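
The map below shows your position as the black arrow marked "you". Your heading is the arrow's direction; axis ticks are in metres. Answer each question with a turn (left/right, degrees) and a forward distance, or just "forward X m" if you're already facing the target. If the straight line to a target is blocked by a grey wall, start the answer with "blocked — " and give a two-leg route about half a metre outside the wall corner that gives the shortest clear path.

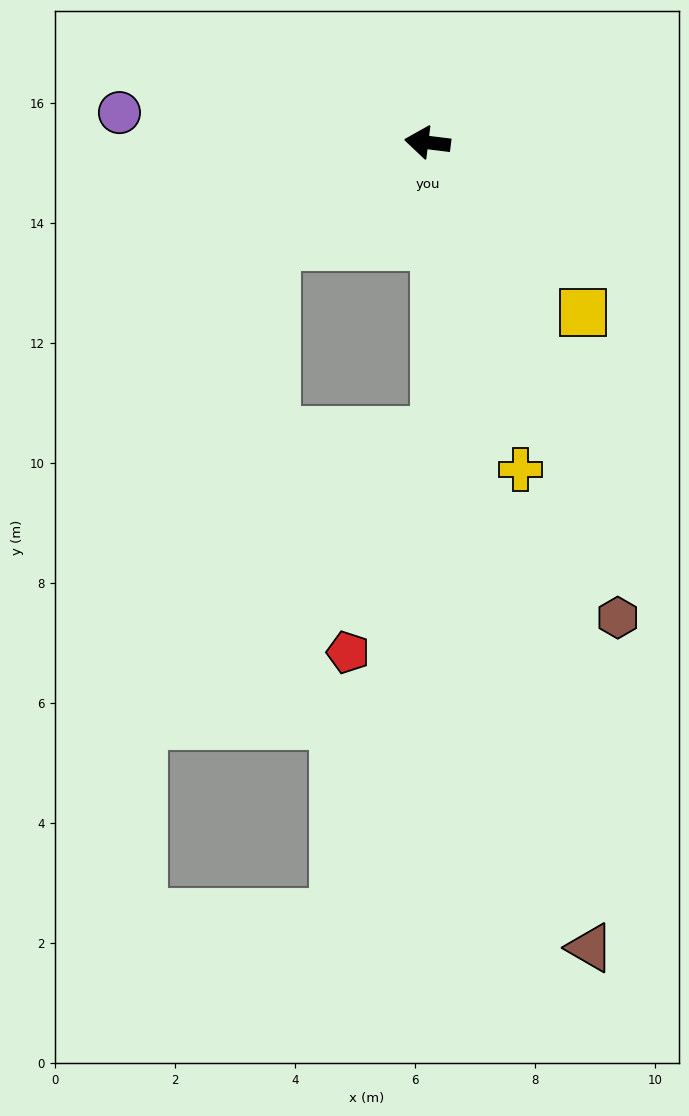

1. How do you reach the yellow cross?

turn left 113°, forward 5.7 m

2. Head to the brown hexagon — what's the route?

turn left 119°, forward 8.5 m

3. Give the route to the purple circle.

forward 5.2 m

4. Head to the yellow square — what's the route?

turn left 140°, forward 3.8 m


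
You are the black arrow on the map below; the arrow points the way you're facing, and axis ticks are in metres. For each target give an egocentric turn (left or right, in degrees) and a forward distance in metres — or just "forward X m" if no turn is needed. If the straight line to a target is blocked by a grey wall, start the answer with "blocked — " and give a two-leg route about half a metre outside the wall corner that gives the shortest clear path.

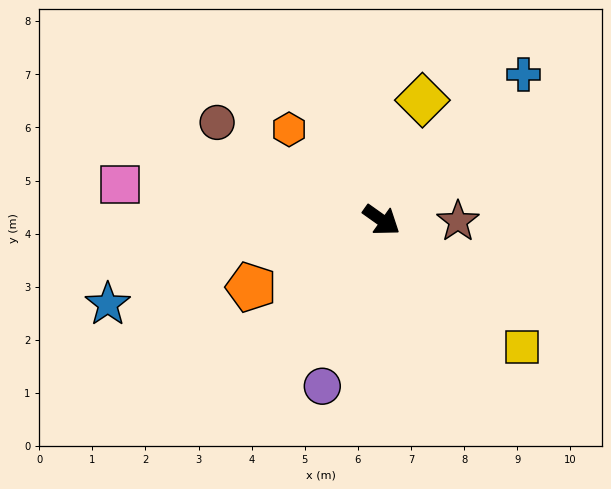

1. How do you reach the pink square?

turn right 152°, forward 5.0 m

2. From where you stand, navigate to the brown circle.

turn right 175°, forward 3.6 m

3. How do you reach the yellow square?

turn right 7°, forward 3.6 m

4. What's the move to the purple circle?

turn right 74°, forward 3.3 m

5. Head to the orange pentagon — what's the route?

turn right 117°, forward 2.8 m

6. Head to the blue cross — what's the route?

turn left 81°, forward 3.8 m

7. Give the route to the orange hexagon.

turn left 171°, forward 2.4 m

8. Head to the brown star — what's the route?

turn left 34°, forward 1.4 m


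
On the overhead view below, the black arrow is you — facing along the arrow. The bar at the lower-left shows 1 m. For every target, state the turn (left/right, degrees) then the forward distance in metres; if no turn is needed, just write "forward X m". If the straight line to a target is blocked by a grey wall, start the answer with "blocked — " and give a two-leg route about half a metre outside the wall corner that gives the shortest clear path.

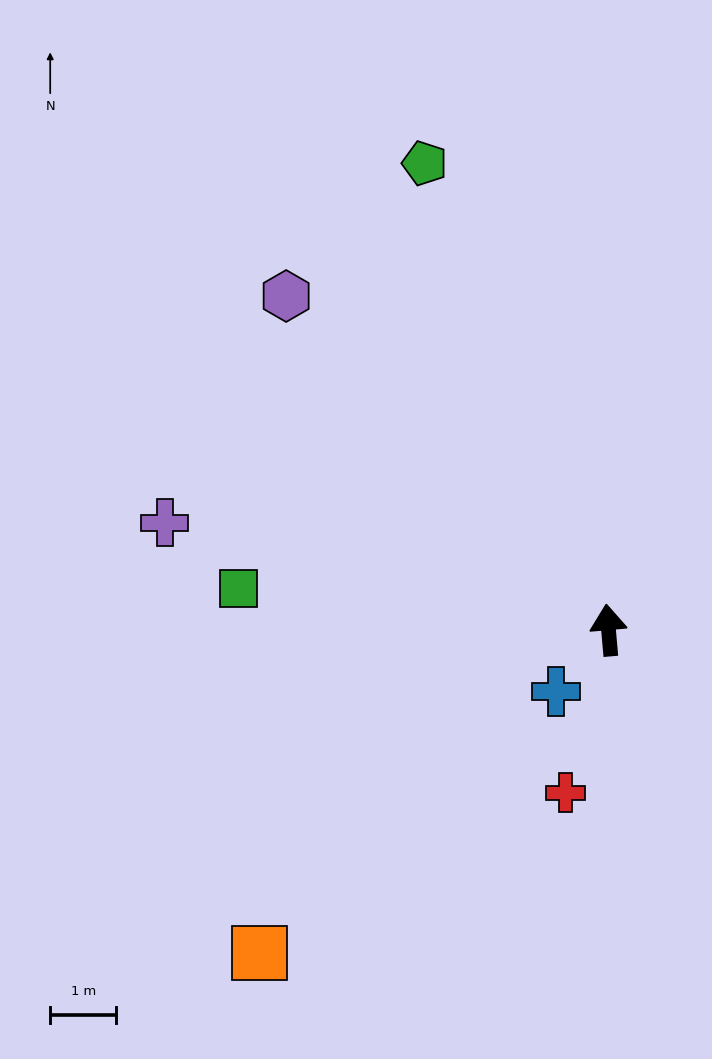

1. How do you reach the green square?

turn left 79°, forward 5.6 m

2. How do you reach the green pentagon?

turn left 16°, forward 7.6 m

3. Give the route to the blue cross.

turn left 135°, forward 1.2 m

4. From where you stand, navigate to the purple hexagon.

turn left 39°, forward 7.0 m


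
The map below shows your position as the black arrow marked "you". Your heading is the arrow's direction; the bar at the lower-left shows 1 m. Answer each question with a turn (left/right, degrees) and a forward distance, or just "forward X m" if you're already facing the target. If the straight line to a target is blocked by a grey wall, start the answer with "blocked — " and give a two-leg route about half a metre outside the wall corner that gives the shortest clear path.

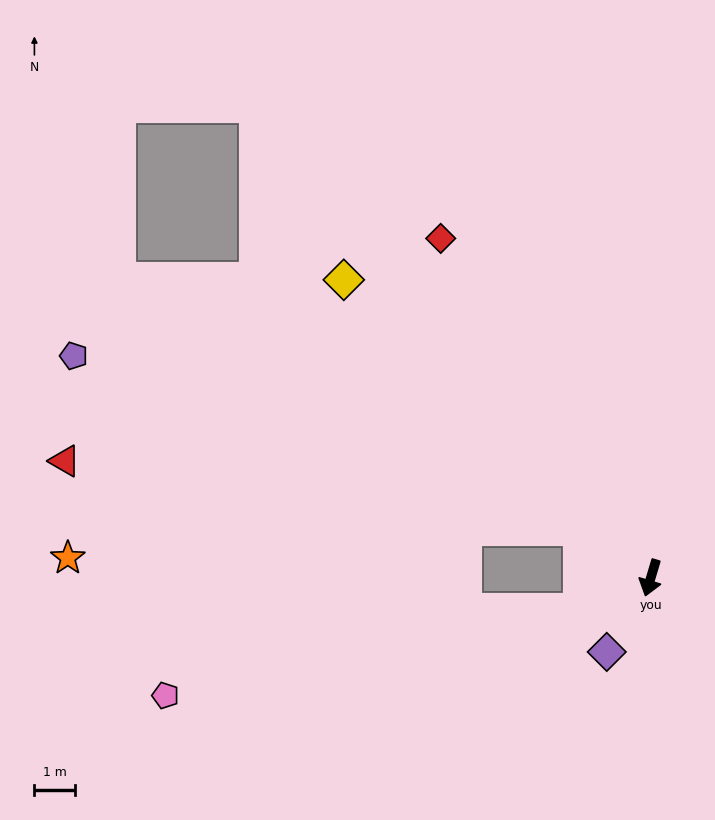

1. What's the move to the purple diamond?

turn right 14°, forward 2.1 m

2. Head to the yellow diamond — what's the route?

turn right 118°, forward 10.5 m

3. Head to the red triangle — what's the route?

blocked — turn right 108°, forward 2.1 m, then turn left 27°, forward 12.7 m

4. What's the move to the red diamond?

turn right 132°, forward 9.8 m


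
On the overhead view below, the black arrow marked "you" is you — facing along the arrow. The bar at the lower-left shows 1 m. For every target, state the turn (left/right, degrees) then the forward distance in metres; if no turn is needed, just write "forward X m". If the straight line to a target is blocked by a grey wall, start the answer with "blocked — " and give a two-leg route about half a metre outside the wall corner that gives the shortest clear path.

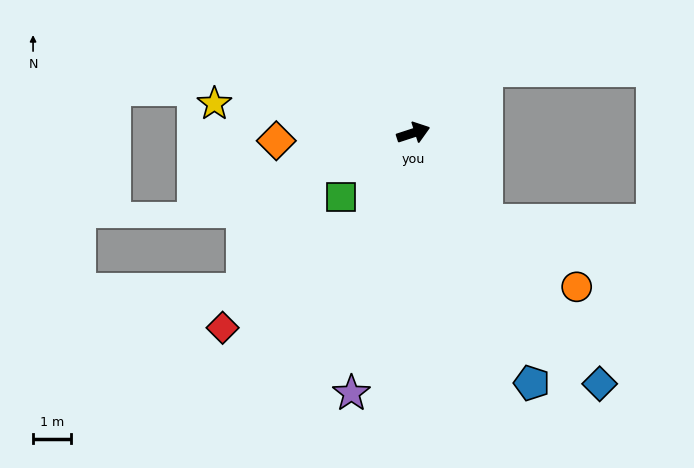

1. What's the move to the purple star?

turn right 121°, forward 7.0 m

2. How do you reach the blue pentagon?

turn right 83°, forward 7.2 m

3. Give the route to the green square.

turn right 157°, forward 2.5 m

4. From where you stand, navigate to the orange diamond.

turn left 165°, forward 3.6 m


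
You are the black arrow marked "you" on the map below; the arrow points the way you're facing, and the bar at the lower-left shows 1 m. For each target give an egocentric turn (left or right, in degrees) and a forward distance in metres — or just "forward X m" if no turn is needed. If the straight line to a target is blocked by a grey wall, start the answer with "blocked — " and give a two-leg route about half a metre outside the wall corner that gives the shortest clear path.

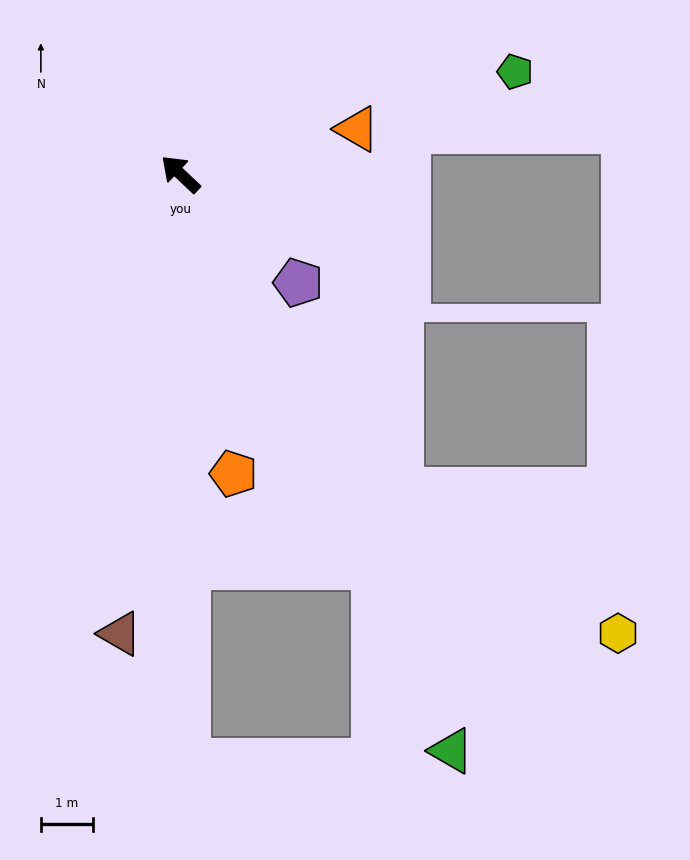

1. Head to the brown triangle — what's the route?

turn left 126°, forward 8.9 m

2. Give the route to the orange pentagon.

turn left 143°, forward 5.8 m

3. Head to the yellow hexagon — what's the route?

blocked — turn left 168°, forward 7.4 m, then turn left 22°, forward 5.0 m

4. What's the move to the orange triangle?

turn right 122°, forward 3.5 m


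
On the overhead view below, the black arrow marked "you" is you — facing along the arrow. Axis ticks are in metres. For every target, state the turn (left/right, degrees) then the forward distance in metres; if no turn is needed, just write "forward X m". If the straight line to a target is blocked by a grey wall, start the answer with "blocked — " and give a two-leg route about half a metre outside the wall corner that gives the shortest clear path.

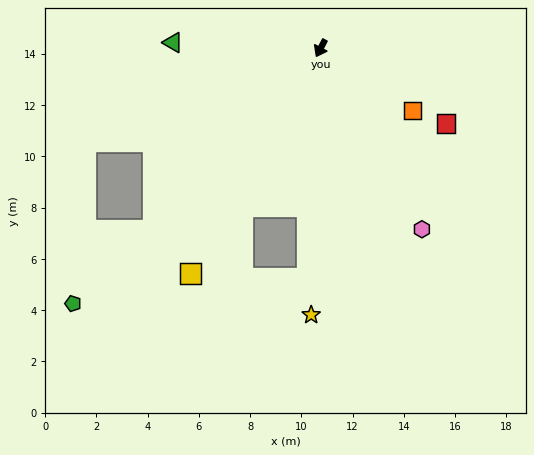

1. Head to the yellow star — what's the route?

turn left 26°, forward 10.4 m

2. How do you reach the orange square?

turn left 83°, forward 4.3 m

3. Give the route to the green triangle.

turn right 65°, forward 5.8 m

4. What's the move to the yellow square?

turn right 2°, forward 10.2 m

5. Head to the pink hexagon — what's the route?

turn left 57°, forward 8.1 m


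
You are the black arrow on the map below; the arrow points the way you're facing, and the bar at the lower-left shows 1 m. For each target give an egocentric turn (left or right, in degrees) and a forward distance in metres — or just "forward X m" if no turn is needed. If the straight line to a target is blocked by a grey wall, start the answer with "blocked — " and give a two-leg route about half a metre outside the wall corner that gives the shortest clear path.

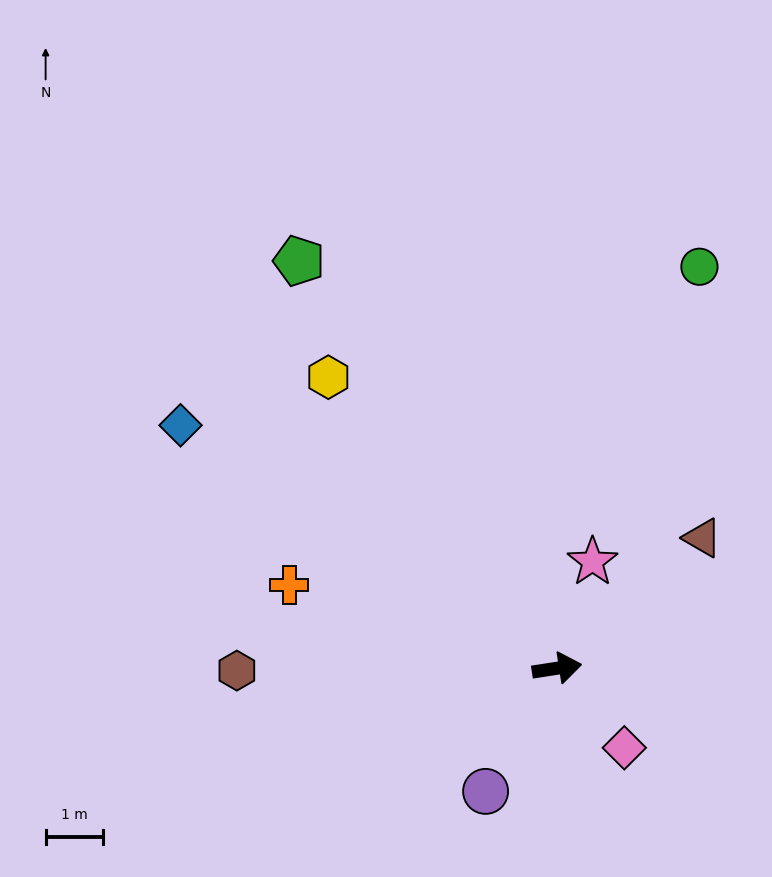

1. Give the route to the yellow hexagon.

turn left 119°, forward 6.4 m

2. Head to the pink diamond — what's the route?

turn right 59°, forward 1.8 m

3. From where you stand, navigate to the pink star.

turn left 63°, forward 2.0 m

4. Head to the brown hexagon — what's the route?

turn left 172°, forward 5.6 m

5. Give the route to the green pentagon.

turn left 114°, forward 8.4 m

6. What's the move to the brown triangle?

turn left 33°, forward 3.4 m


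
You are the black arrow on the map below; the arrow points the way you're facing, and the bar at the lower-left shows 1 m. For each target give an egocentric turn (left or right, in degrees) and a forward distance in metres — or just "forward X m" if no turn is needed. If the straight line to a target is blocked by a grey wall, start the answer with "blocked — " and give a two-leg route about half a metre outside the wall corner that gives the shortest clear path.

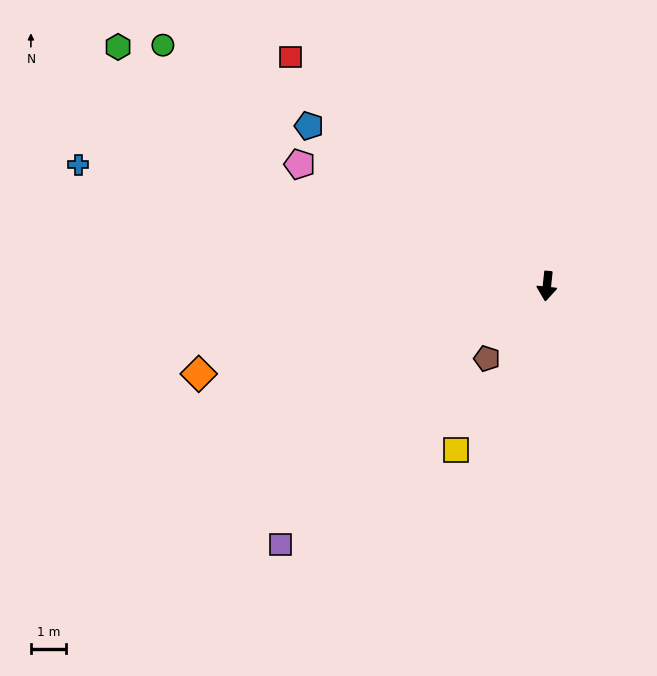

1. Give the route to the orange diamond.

turn right 70°, forward 10.2 m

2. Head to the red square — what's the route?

turn right 126°, forward 9.8 m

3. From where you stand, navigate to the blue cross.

turn right 98°, forward 13.7 m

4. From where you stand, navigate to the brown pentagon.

turn right 34°, forward 2.7 m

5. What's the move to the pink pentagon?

turn right 110°, forward 7.8 m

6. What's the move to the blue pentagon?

turn right 118°, forward 8.1 m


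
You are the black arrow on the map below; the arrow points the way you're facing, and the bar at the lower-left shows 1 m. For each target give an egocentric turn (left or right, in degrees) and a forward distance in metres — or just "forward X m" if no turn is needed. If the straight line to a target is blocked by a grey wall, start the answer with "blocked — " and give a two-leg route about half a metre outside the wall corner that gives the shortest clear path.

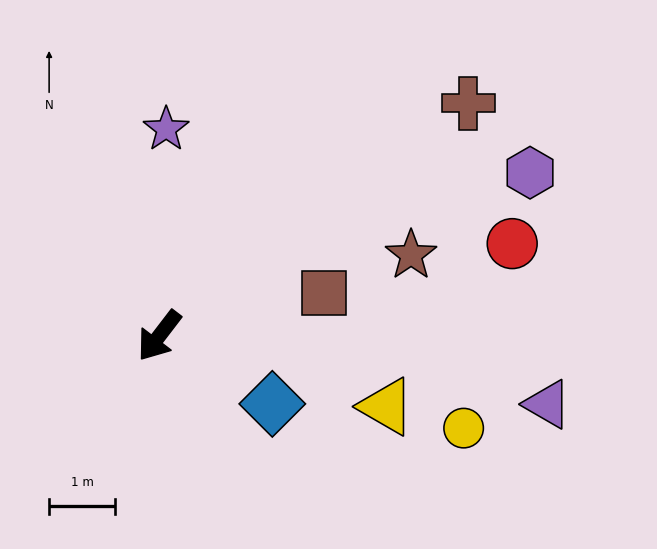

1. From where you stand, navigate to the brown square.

turn left 142°, forward 2.6 m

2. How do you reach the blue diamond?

turn left 96°, forward 2.0 m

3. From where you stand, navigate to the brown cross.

turn left 164°, forward 5.9 m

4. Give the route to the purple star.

turn right 144°, forward 3.1 m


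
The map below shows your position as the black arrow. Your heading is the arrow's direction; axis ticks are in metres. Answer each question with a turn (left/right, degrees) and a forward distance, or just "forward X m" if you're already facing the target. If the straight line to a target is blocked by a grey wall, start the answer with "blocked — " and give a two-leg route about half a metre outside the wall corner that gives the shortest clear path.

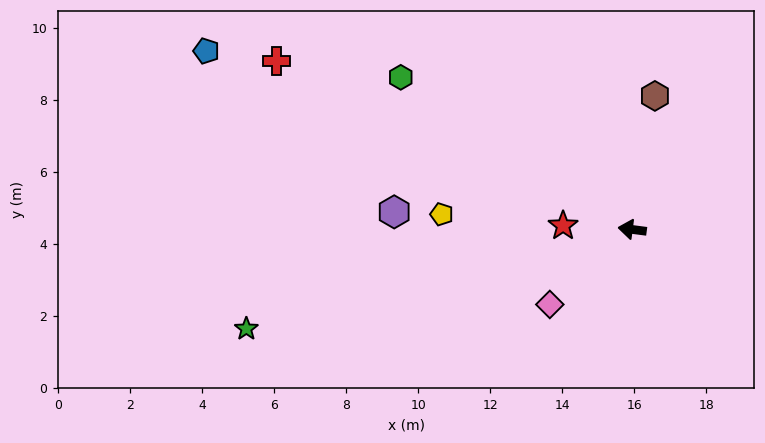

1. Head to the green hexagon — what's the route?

turn right 26°, forward 7.7 m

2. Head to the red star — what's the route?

turn left 4°, forward 1.9 m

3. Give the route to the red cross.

turn right 18°, forward 10.9 m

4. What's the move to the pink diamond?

turn left 50°, forward 3.1 m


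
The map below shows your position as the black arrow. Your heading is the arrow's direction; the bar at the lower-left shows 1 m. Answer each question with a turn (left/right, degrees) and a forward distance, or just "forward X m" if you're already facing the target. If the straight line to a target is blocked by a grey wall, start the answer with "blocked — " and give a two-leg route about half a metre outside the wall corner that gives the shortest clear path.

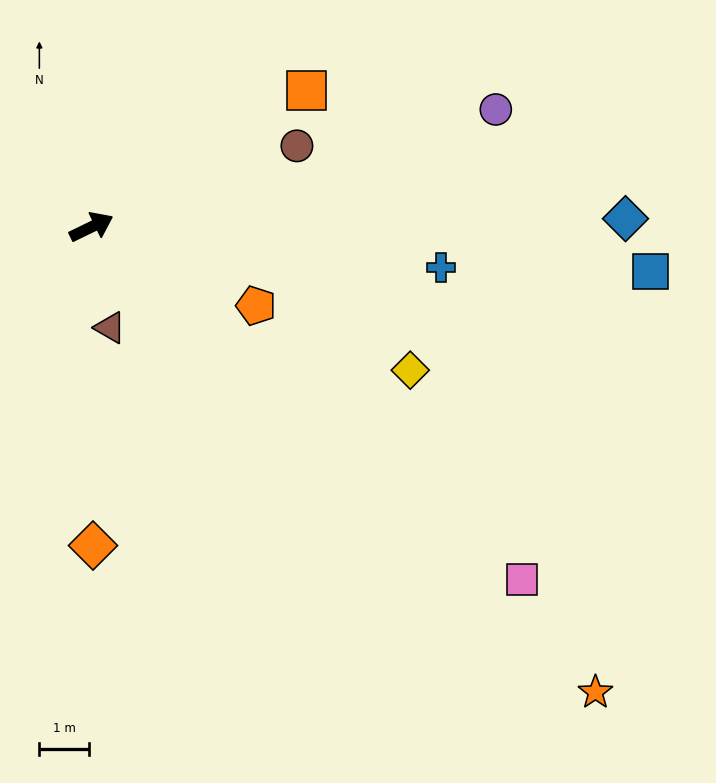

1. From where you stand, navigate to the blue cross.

turn right 33°, forward 7.1 m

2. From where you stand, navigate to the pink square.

turn right 65°, forward 11.2 m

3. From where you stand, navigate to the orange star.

turn right 69°, forward 13.8 m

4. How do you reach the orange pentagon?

turn right 51°, forward 3.7 m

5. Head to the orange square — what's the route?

turn left 7°, forward 5.1 m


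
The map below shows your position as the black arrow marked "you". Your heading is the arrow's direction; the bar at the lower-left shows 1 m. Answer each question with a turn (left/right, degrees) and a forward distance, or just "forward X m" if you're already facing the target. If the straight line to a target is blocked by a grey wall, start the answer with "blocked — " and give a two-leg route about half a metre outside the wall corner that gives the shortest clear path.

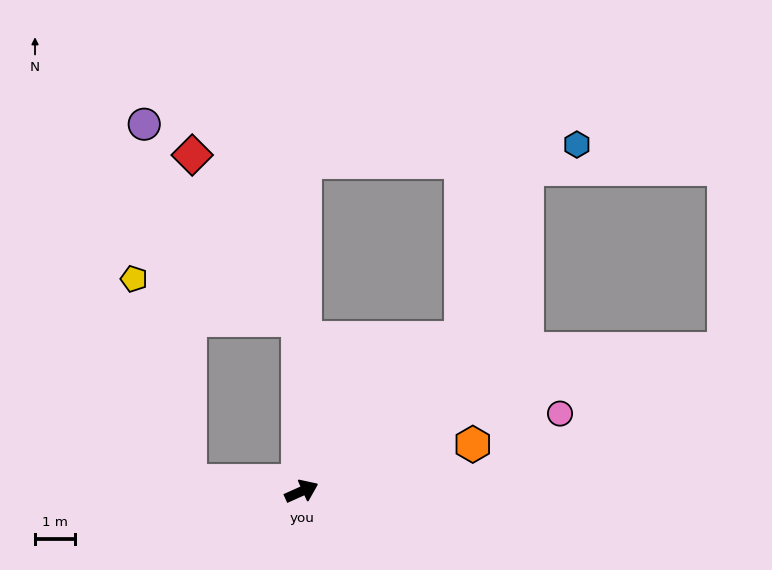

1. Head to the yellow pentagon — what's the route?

blocked — turn left 150°, forward 2.8 m, then turn right 69°, forward 5.2 m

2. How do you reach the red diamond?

blocked — turn left 67°, forward 4.2 m, then turn left 31°, forward 4.9 m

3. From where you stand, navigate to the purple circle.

blocked — turn left 150°, forward 2.8 m, then turn right 77°, forward 8.9 m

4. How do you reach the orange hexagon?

turn right 9°, forward 4.4 m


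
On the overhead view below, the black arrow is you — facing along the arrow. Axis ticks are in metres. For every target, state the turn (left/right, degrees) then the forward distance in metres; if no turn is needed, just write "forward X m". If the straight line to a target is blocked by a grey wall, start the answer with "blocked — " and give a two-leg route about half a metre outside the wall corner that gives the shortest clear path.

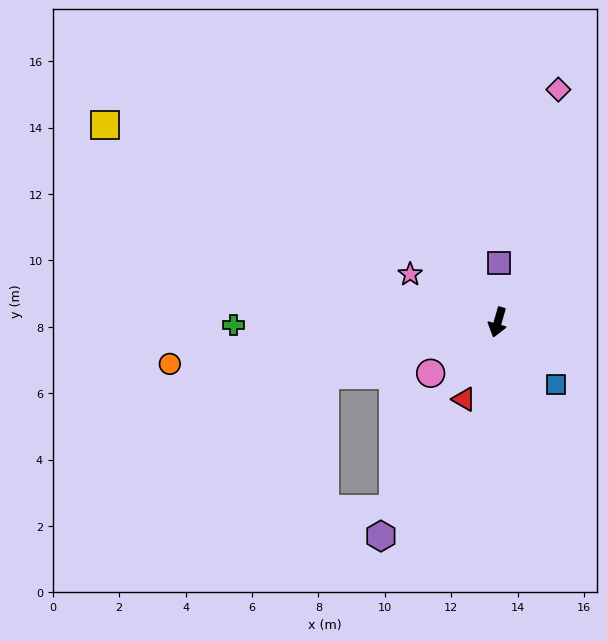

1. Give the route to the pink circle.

turn right 37°, forward 2.5 m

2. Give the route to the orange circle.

turn right 67°, forward 10.0 m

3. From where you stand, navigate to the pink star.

turn right 103°, forward 3.0 m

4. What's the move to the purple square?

turn right 165°, forward 1.8 m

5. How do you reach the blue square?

turn left 59°, forward 2.6 m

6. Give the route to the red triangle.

turn right 8°, forward 2.5 m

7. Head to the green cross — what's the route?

turn right 73°, forward 8.0 m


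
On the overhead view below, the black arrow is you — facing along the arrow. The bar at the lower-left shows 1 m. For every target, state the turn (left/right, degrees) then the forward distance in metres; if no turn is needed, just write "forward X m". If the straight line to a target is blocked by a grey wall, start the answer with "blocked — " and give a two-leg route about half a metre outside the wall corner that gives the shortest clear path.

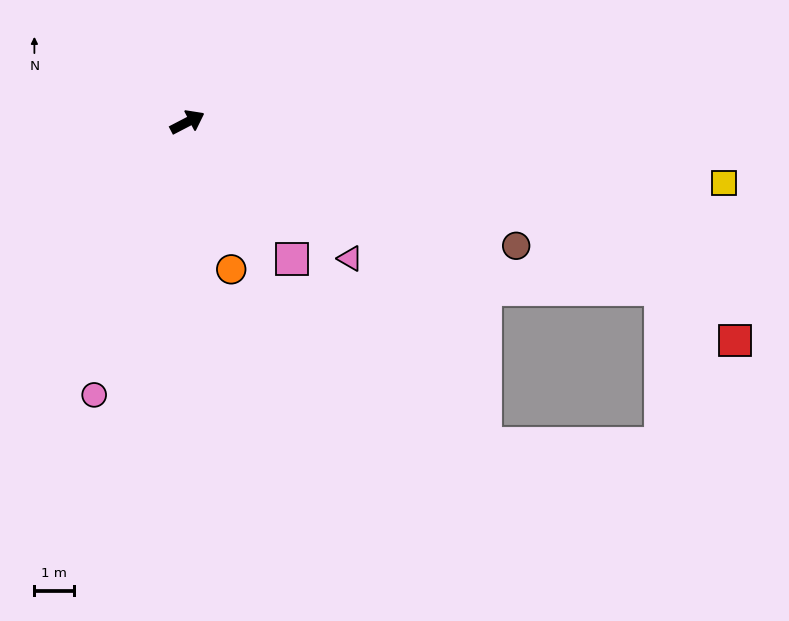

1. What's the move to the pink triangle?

turn right 67°, forward 5.4 m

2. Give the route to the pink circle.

turn right 136°, forward 7.3 m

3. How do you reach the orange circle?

turn right 101°, forward 3.9 m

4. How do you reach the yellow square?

turn right 34°, forward 13.7 m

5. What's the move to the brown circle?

turn right 48°, forward 8.9 m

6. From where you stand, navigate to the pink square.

turn right 80°, forward 4.4 m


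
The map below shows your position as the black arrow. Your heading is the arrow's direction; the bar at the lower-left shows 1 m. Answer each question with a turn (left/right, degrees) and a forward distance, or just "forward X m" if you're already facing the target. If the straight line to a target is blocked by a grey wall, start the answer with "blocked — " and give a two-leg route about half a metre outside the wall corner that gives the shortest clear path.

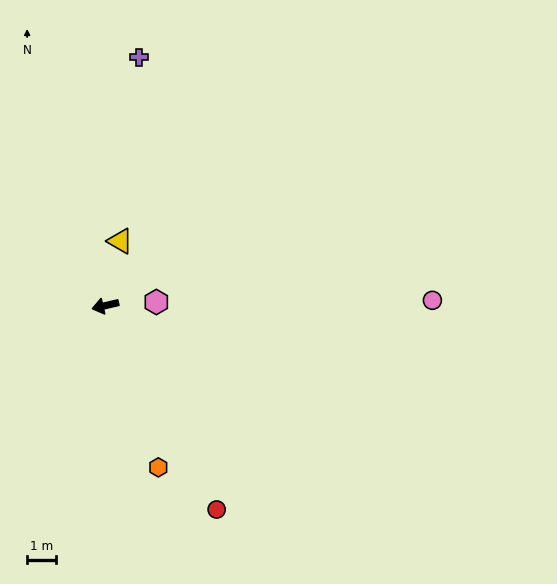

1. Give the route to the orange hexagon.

turn left 95°, forward 5.8 m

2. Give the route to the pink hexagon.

turn left 171°, forward 1.7 m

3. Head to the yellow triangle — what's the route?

turn right 116°, forward 2.3 m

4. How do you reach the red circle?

turn left 105°, forward 7.9 m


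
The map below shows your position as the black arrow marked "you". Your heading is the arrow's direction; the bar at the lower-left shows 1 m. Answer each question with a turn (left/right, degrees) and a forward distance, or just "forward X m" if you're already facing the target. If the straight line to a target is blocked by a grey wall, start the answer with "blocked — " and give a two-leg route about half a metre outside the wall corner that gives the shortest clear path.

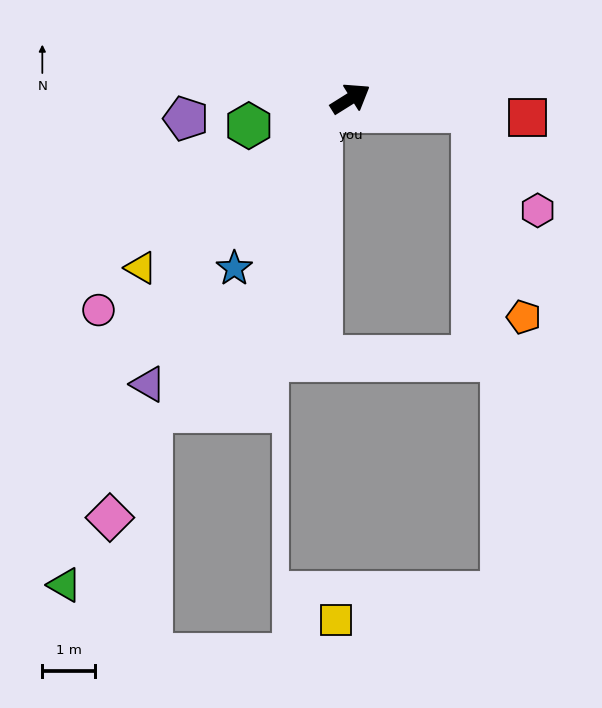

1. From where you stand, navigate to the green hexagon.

turn left 163°, forward 2.0 m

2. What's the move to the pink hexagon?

blocked — turn right 37°, forward 2.3 m, then turn right 52°, forward 2.3 m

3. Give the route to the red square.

turn right 38°, forward 3.4 m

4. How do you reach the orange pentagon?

blocked — turn right 37°, forward 2.3 m, then turn right 71°, forward 4.0 m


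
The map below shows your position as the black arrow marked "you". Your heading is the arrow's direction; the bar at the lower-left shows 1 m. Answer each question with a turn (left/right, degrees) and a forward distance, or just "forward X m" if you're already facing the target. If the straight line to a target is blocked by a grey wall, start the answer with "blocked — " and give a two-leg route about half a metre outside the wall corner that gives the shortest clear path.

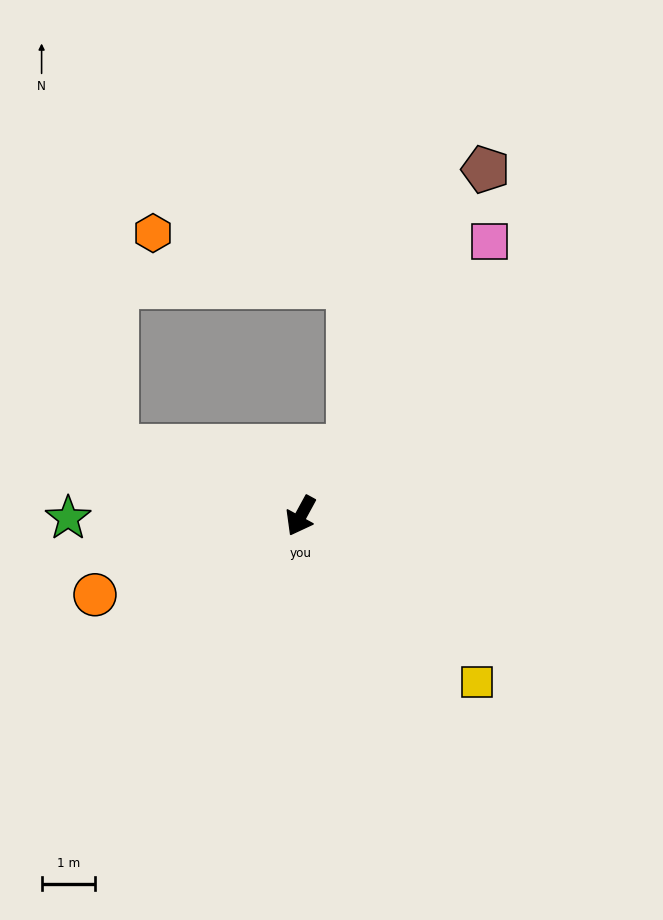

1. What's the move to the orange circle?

turn right 40°, forward 4.1 m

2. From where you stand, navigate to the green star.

turn right 61°, forward 4.4 m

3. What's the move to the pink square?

turn left 174°, forward 6.2 m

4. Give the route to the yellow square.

turn left 75°, forward 4.5 m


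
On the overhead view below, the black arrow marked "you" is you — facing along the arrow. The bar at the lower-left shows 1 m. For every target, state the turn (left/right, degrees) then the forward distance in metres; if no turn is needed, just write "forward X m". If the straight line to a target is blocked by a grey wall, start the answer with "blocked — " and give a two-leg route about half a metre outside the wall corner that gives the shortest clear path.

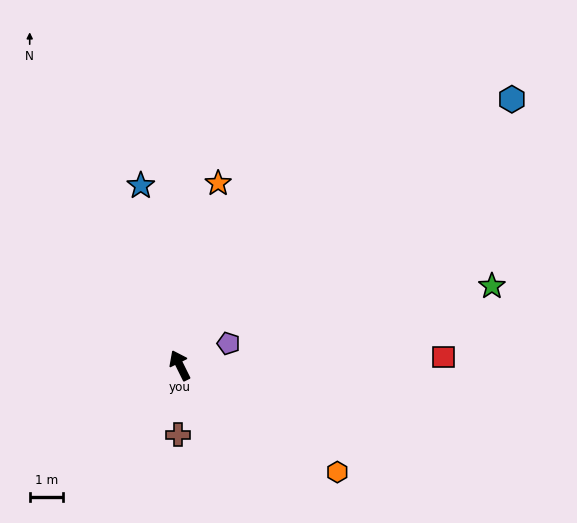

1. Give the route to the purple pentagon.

turn right 92°, forward 1.6 m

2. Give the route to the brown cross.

turn left 152°, forward 2.1 m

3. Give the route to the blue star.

turn right 14°, forward 5.5 m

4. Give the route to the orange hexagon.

turn right 150°, forward 5.7 m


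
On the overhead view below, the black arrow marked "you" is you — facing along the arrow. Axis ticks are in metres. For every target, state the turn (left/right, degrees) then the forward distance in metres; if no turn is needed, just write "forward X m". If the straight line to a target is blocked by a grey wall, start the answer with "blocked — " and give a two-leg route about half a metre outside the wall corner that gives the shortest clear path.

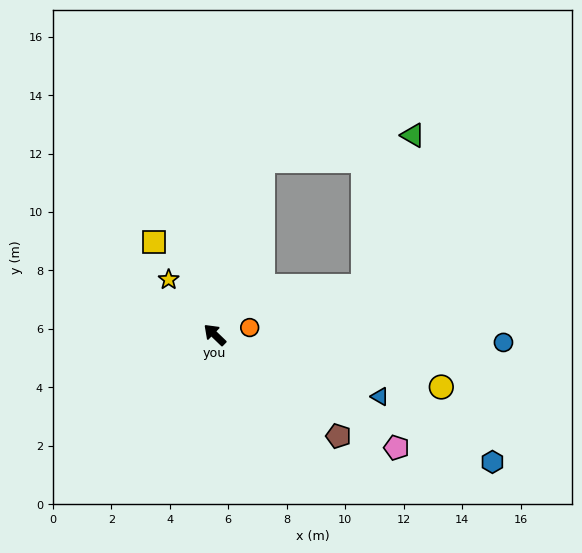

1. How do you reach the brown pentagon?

turn right 175°, forward 5.5 m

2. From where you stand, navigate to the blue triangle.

turn right 156°, forward 6.0 m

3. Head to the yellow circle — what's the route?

turn right 149°, forward 8.0 m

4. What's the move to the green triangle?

blocked — turn right 61°, forward 6.2 m, then turn right 65°, forward 5.2 m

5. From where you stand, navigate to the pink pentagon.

turn right 168°, forward 7.3 m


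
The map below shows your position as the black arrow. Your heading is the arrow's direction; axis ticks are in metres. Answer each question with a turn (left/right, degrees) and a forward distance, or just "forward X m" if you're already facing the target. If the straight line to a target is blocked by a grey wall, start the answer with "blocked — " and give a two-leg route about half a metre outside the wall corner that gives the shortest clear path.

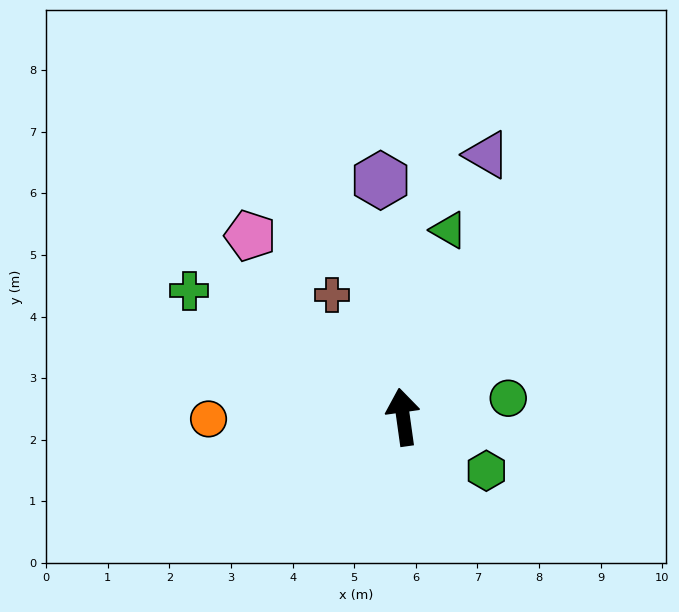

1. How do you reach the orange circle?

turn left 83°, forward 3.2 m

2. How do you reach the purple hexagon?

turn right 3°, forward 3.9 m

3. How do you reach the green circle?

turn right 88°, forward 1.7 m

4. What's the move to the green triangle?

turn right 22°, forward 3.1 m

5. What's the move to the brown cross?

turn left 22°, forward 2.3 m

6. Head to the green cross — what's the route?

turn left 52°, forward 4.0 m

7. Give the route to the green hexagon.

turn right 131°, forward 1.6 m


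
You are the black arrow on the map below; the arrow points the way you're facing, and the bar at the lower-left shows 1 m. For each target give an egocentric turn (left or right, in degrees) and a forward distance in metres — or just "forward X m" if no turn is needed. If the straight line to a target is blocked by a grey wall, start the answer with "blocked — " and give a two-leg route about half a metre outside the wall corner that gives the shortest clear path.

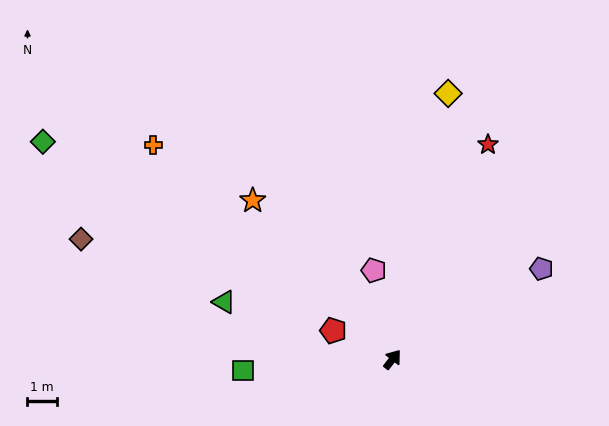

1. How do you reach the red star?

turn left 14°, forward 7.9 m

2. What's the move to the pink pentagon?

turn left 50°, forward 3.1 m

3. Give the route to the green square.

turn left 132°, forward 5.1 m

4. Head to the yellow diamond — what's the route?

turn left 26°, forward 9.2 m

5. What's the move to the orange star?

turn left 79°, forward 7.2 m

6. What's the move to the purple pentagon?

turn right 21°, forward 5.9 m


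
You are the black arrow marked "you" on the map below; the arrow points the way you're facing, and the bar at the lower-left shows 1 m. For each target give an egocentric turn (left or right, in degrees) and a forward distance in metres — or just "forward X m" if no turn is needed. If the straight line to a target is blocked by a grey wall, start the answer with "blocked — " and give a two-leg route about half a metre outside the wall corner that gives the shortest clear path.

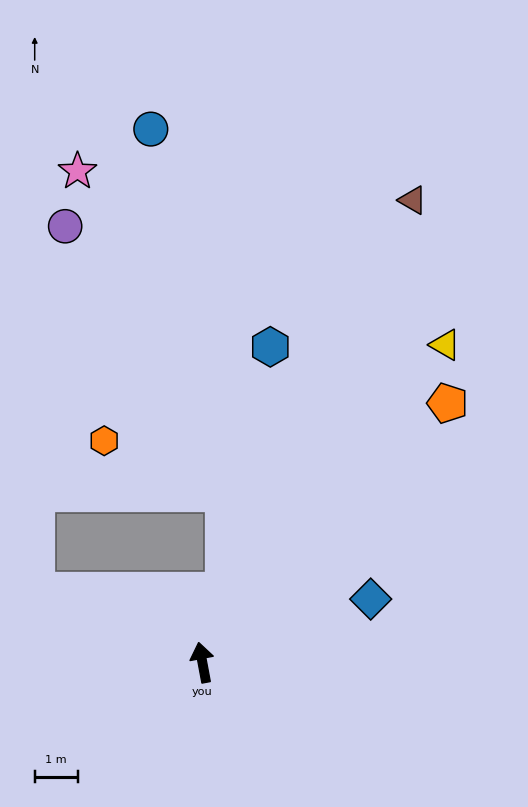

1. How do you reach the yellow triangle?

turn right 48°, forward 9.3 m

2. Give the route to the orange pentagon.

turn right 54°, forward 8.3 m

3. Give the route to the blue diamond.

turn right 80°, forward 4.2 m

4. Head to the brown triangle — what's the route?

turn right 35°, forward 11.8 m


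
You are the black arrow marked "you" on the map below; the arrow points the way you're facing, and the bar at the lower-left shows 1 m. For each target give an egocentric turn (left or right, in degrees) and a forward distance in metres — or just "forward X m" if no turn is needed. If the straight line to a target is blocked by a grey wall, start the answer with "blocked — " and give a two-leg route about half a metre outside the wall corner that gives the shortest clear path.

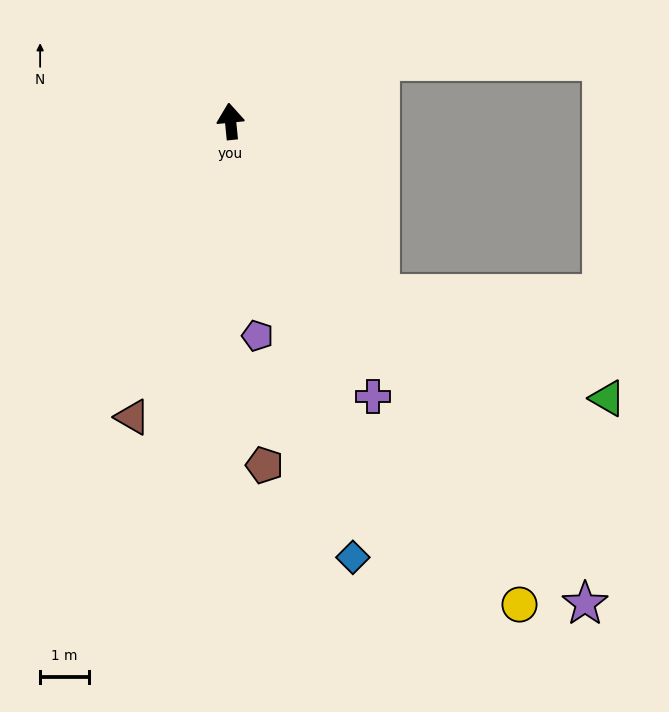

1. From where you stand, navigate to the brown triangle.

turn left 156°, forward 6.4 m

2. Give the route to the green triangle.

blocked — turn right 145°, forward 4.7 m, then turn left 25°, forward 5.1 m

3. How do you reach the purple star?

turn right 149°, forward 12.3 m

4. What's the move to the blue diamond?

turn right 170°, forward 9.3 m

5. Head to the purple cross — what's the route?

turn right 158°, forward 6.4 m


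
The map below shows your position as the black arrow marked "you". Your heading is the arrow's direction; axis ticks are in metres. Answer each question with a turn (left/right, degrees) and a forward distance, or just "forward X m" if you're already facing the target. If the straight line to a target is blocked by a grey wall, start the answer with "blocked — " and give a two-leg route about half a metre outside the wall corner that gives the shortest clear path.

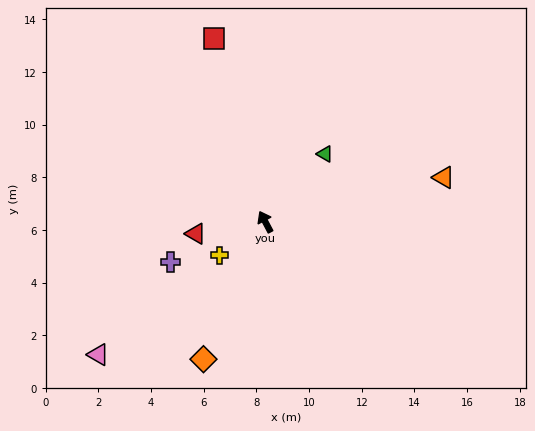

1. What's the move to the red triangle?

turn left 72°, forward 2.7 m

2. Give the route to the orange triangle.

turn right 104°, forward 7.0 m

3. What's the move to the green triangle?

turn right 69°, forward 3.4 m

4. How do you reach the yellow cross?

turn left 98°, forward 2.2 m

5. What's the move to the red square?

turn right 12°, forward 7.2 m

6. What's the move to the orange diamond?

turn left 128°, forward 5.7 m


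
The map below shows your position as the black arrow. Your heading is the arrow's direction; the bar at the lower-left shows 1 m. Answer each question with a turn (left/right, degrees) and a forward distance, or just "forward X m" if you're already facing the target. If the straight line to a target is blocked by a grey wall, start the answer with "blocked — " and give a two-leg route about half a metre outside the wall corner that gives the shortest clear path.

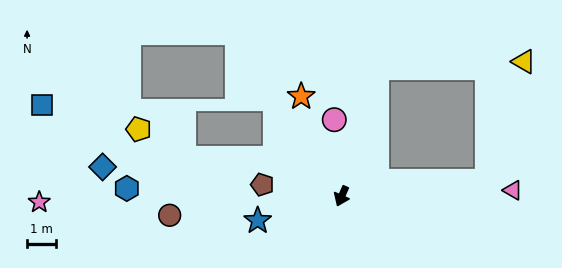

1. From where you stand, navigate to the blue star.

turn right 50°, forward 3.0 m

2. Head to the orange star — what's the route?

turn right 134°, forward 3.7 m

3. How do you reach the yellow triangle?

blocked — turn left 120°, forward 5.0 m, then turn left 67°, forward 4.3 m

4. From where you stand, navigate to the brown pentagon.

turn right 75°, forward 2.7 m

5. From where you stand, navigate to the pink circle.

turn right 151°, forward 2.6 m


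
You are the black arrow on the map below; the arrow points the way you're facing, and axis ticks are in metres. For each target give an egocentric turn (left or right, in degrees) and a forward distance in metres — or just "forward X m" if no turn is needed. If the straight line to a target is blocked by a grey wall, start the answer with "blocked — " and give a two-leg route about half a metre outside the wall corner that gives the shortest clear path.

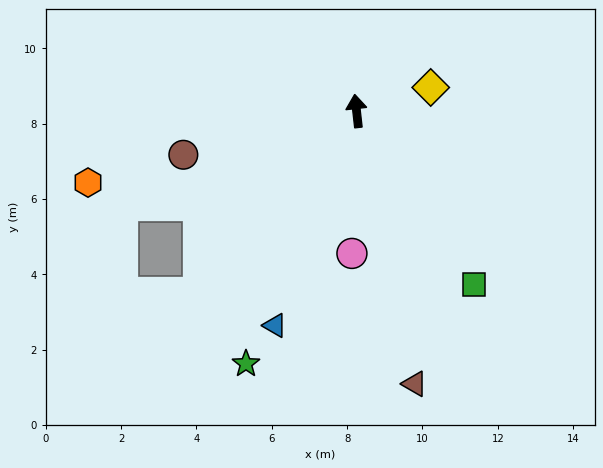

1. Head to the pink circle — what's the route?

turn left 172°, forward 3.8 m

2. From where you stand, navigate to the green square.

turn right 152°, forward 5.6 m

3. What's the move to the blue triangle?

turn left 153°, forward 6.1 m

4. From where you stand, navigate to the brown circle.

turn left 98°, forward 4.7 m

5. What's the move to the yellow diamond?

turn right 79°, forward 2.1 m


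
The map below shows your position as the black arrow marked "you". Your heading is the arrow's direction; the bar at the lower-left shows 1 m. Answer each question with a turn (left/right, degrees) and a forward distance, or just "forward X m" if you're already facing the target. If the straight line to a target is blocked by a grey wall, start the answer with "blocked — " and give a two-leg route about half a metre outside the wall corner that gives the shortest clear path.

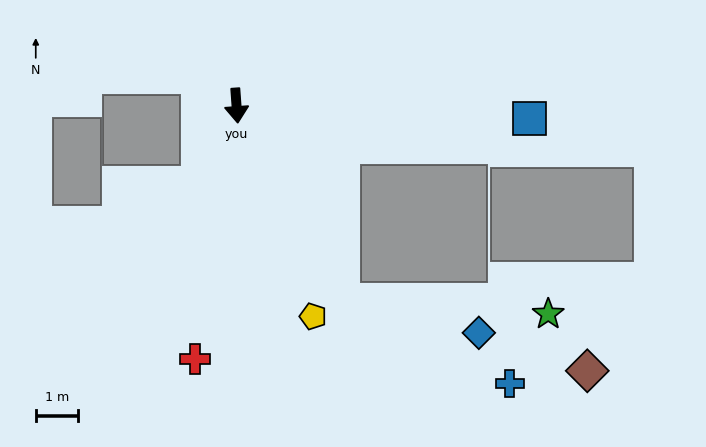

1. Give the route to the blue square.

turn left 83°, forward 6.9 m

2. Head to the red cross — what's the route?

turn right 13°, forward 6.0 m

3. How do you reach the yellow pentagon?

turn left 16°, forward 5.3 m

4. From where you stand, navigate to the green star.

blocked — turn left 24°, forward 5.2 m, then turn left 58°, forward 4.9 m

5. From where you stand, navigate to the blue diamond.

blocked — turn left 24°, forward 5.2 m, then turn left 49°, forward 3.3 m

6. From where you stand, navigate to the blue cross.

blocked — turn left 24°, forward 5.2 m, then turn left 36°, forward 4.4 m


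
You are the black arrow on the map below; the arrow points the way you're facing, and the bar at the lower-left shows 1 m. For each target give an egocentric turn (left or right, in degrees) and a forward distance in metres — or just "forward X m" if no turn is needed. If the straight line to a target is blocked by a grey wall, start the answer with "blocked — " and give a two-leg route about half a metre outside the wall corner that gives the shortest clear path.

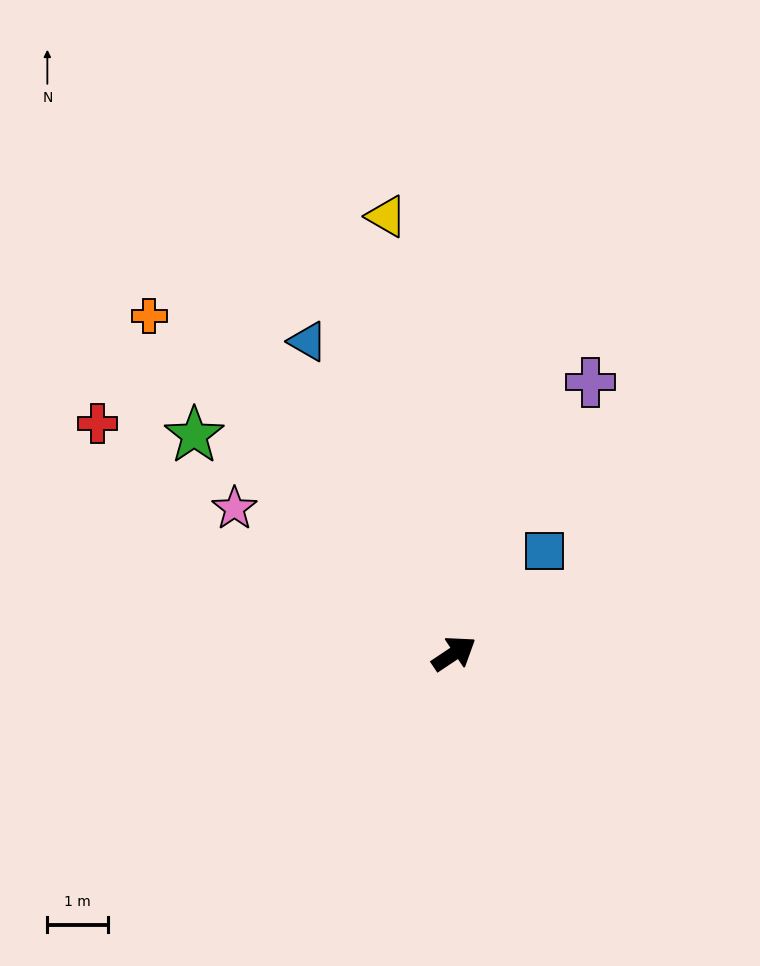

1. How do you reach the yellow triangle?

turn left 65°, forward 7.3 m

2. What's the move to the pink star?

turn left 113°, forward 4.4 m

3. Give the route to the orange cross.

turn left 98°, forward 7.5 m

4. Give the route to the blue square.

turn left 15°, forward 2.3 m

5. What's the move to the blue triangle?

turn left 81°, forward 5.7 m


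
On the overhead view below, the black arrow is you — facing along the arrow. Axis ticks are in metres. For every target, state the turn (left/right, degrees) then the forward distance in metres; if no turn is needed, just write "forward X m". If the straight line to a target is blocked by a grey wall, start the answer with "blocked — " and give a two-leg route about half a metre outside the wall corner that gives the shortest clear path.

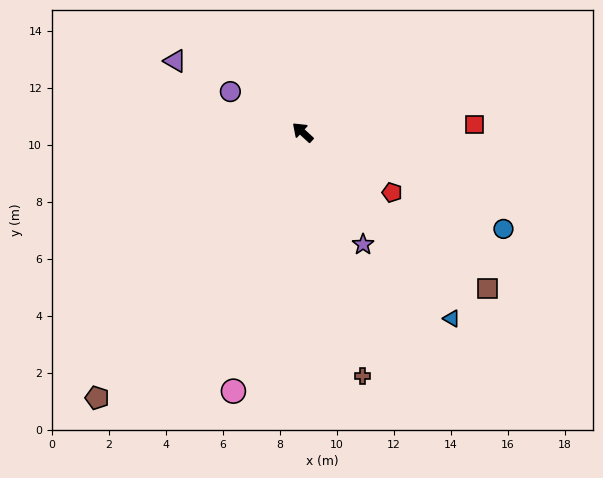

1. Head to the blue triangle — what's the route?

turn left 171°, forward 8.4 m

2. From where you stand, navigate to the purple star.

turn left 161°, forward 4.5 m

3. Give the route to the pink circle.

turn left 118°, forward 9.4 m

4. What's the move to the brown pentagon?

turn left 95°, forward 11.8 m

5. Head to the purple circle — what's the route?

turn left 13°, forward 2.9 m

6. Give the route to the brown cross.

turn left 146°, forward 8.8 m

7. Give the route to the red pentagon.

turn right 171°, forward 3.8 m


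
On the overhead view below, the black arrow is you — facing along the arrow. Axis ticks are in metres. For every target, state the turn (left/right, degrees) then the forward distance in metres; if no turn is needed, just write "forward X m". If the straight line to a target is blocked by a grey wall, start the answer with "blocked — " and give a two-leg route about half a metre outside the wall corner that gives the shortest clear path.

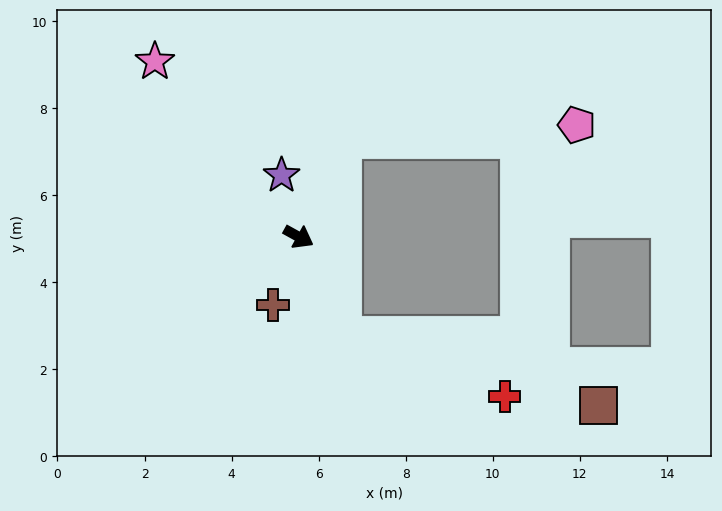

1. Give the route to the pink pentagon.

blocked — turn left 94°, forward 2.4 m, then turn right 61°, forward 5.4 m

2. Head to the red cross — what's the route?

blocked — turn right 36°, forward 2.5 m, then turn left 44°, forward 4.0 m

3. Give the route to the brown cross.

turn right 82°, forward 1.7 m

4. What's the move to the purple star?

turn left 134°, forward 1.5 m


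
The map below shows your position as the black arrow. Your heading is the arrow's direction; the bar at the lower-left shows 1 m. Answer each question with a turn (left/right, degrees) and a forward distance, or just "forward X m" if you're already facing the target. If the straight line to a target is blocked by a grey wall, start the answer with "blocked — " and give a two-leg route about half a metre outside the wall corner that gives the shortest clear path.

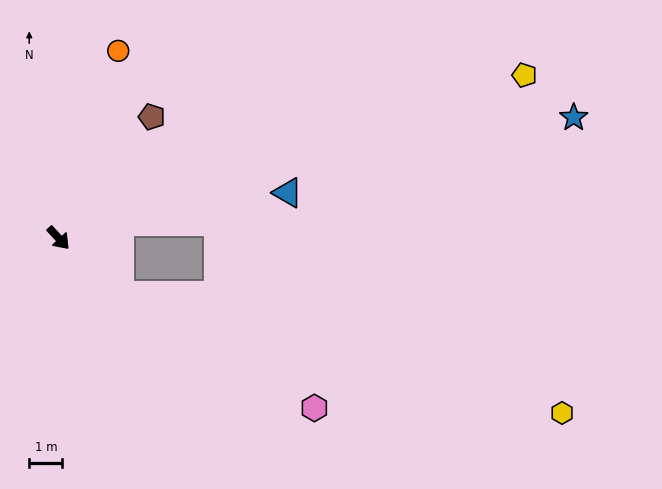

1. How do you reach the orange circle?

turn left 120°, forward 5.9 m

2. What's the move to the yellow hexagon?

blocked — turn left 4°, forward 2.5 m, then turn left 28°, forward 13.8 m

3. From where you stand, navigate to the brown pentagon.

turn left 100°, forward 4.6 m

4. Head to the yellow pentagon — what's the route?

turn left 67°, forward 14.9 m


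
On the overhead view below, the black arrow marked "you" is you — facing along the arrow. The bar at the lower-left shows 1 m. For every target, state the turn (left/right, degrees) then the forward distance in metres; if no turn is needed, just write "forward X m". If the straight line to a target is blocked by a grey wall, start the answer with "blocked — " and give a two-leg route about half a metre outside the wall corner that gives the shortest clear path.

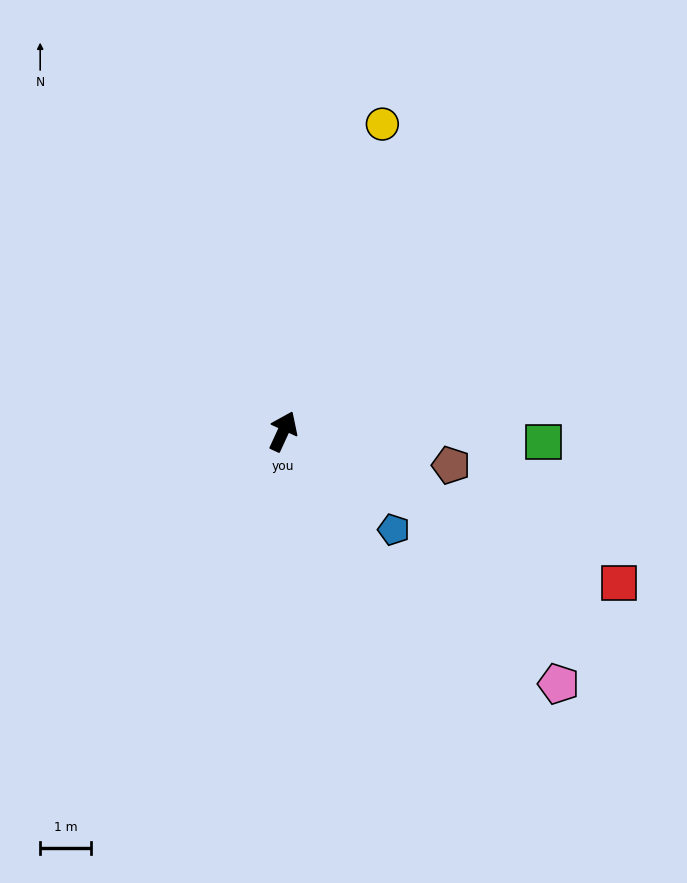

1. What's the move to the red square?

turn right 90°, forward 7.3 m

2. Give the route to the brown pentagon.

turn right 77°, forward 3.4 m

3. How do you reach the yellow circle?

turn left 7°, forward 6.4 m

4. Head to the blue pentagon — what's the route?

turn right 107°, forward 2.9 m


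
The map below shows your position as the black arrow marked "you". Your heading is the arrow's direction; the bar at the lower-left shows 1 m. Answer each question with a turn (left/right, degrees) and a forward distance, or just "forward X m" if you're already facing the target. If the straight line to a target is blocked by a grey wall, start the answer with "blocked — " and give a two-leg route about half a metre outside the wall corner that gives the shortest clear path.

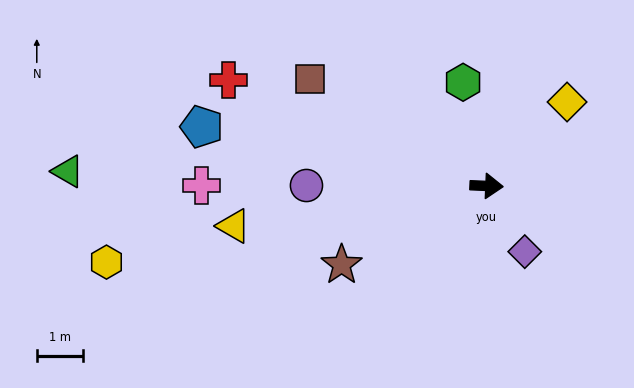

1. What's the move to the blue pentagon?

turn left 171°, forward 6.3 m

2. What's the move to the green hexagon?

turn left 105°, forward 2.3 m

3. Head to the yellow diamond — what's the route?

turn left 49°, forward 2.5 m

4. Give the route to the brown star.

turn right 149°, forward 3.6 m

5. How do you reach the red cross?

turn left 160°, forward 6.1 m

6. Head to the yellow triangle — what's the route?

turn right 169°, forward 5.6 m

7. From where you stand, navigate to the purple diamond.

turn right 57°, forward 1.7 m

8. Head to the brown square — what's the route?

turn left 151°, forward 4.5 m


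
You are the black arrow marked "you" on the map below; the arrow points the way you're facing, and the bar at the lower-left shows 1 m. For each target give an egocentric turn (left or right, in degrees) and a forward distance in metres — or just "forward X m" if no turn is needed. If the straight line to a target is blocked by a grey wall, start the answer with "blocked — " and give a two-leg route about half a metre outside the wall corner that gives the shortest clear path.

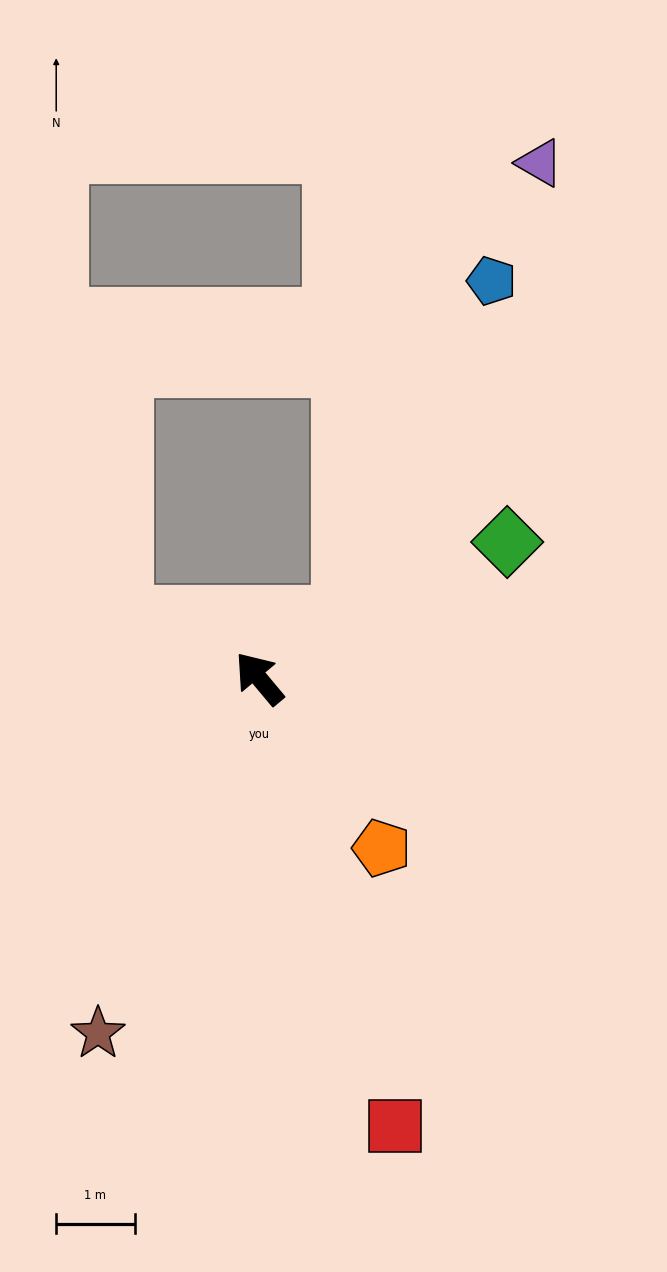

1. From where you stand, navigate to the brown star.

turn left 116°, forward 5.0 m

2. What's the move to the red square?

turn left 157°, forward 6.0 m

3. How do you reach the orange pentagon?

turn left 176°, forward 2.7 m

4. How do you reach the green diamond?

turn right 101°, forward 3.6 m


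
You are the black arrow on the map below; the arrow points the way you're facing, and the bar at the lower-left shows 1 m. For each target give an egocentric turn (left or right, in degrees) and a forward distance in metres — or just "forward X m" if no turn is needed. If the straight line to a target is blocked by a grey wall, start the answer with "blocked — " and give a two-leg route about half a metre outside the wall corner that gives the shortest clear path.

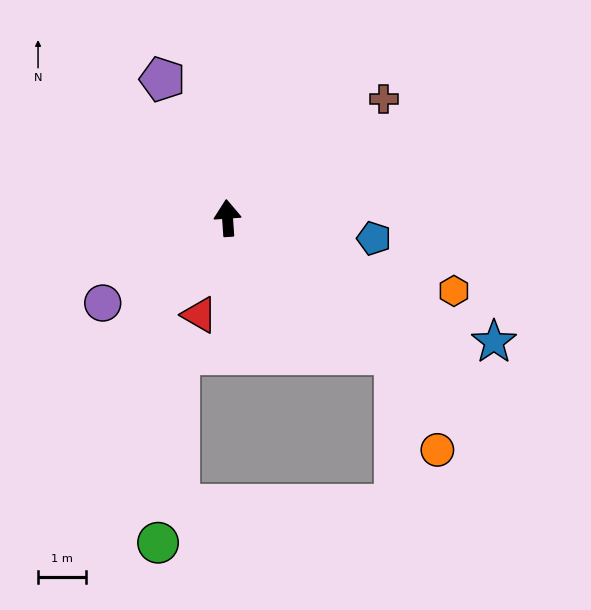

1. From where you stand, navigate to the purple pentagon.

turn left 21°, forward 3.2 m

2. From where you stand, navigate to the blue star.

turn right 119°, forward 6.1 m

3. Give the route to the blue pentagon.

turn right 102°, forward 3.1 m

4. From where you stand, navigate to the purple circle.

turn left 120°, forward 3.1 m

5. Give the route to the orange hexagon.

turn right 112°, forward 4.9 m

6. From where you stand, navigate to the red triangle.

turn left 160°, forward 2.1 m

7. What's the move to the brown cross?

turn right 57°, forward 4.1 m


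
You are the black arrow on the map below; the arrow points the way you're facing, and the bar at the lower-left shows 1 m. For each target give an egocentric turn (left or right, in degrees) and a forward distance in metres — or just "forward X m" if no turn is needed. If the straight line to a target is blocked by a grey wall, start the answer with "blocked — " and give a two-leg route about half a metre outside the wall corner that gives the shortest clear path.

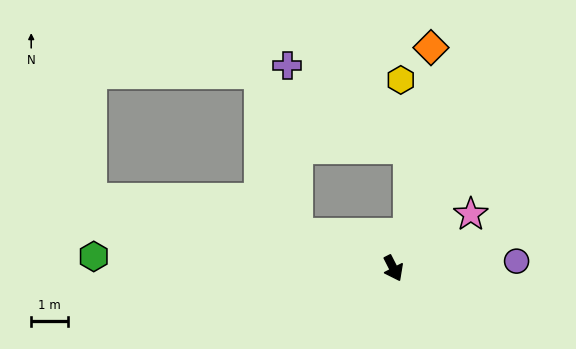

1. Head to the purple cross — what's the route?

blocked — turn right 137°, forward 2.8 m, then turn right 66°, forward 4.6 m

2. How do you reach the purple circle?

turn left 66°, forward 3.4 m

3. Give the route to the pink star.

turn left 98°, forward 2.6 m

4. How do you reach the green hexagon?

turn right 119°, forward 8.3 m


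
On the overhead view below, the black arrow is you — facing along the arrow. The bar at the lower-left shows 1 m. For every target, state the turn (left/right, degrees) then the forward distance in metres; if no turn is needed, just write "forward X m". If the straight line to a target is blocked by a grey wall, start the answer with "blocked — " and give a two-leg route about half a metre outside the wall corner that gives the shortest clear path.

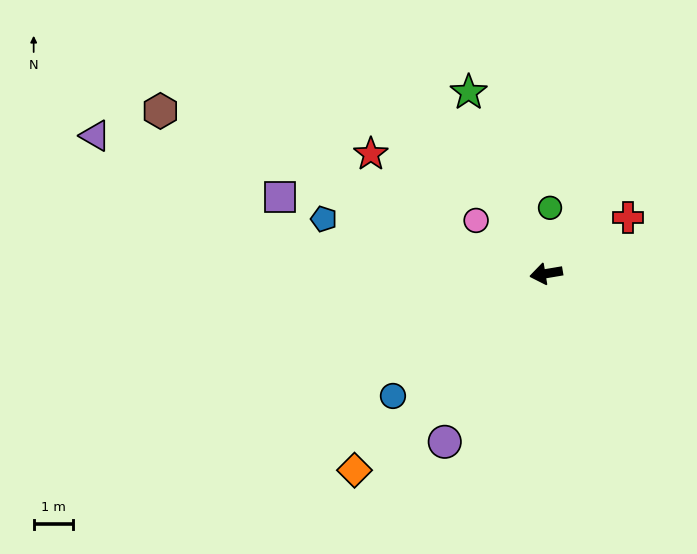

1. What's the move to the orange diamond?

turn left 36°, forward 7.1 m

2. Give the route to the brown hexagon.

turn right 32°, forward 10.8 m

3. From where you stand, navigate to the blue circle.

turn left 29°, forward 5.0 m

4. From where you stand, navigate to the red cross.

turn right 155°, forward 2.6 m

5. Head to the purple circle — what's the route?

turn left 49°, forward 5.0 m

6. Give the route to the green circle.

turn right 103°, forward 1.7 m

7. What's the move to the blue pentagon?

turn right 23°, forward 5.9 m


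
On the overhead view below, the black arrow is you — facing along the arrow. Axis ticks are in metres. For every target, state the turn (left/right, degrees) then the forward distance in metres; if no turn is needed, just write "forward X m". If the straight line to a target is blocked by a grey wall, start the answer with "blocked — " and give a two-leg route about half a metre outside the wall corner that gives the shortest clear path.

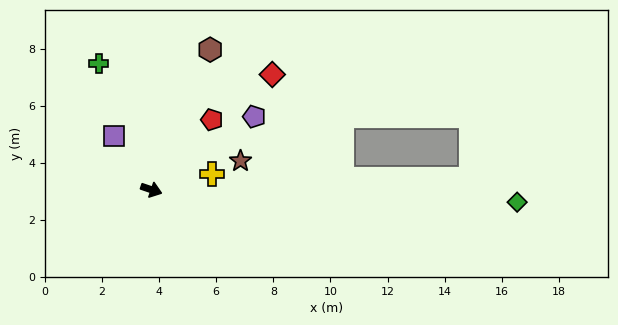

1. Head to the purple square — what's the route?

turn left 144°, forward 2.3 m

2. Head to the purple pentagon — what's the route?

turn left 54°, forward 4.4 m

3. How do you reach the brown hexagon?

turn left 86°, forward 5.3 m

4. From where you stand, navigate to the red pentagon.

turn left 68°, forward 3.2 m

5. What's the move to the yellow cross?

turn left 33°, forward 2.2 m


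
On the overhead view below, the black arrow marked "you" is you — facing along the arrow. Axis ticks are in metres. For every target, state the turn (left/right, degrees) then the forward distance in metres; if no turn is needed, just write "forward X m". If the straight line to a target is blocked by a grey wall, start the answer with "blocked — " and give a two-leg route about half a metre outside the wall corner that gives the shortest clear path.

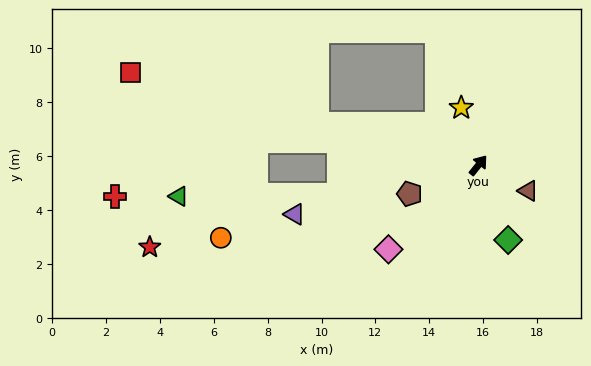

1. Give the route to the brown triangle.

turn right 78°, forward 2.1 m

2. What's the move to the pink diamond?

turn left 172°, forward 4.6 m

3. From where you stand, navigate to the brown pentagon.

turn left 151°, forward 2.8 m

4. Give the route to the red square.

turn left 114°, forward 13.4 m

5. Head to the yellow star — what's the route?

turn left 55°, forward 2.2 m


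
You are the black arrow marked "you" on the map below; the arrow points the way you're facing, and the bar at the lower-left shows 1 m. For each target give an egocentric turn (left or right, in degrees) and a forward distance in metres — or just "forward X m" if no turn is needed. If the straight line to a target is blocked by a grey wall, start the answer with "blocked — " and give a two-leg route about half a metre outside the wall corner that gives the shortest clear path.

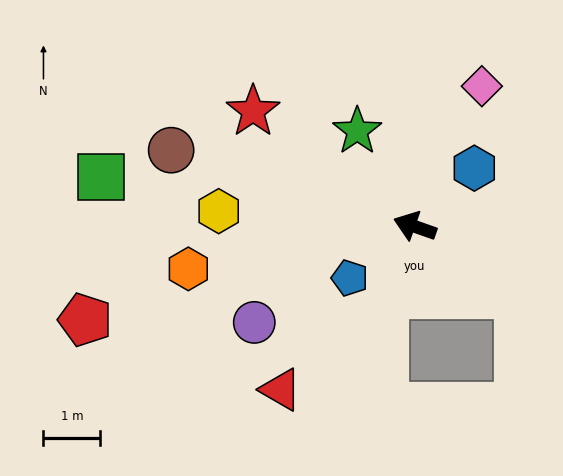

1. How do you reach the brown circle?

forward 4.5 m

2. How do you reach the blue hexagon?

turn right 116°, forward 1.5 m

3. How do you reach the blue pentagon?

turn left 58°, forward 1.5 m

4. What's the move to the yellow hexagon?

turn left 15°, forward 3.5 m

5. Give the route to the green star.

turn right 40°, forward 2.0 m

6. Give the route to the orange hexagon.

turn left 30°, forward 4.0 m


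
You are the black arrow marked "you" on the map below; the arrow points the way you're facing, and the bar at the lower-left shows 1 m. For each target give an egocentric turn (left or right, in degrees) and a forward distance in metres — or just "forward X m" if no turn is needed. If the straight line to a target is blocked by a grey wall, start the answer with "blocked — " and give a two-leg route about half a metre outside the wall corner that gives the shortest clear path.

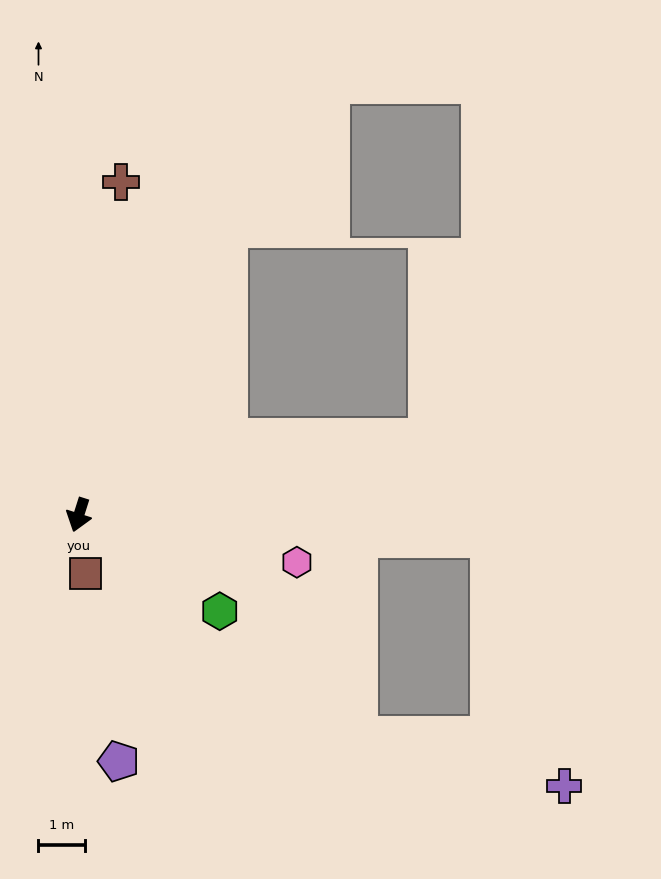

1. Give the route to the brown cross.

turn right 170°, forward 7.2 m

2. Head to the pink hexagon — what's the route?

turn left 95°, forward 4.8 m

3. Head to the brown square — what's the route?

turn left 24°, forward 1.3 m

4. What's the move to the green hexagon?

turn left 73°, forward 3.6 m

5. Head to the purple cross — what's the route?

blocked — turn left 104°, forward 8.8 m, then turn right 70°, forward 5.5 m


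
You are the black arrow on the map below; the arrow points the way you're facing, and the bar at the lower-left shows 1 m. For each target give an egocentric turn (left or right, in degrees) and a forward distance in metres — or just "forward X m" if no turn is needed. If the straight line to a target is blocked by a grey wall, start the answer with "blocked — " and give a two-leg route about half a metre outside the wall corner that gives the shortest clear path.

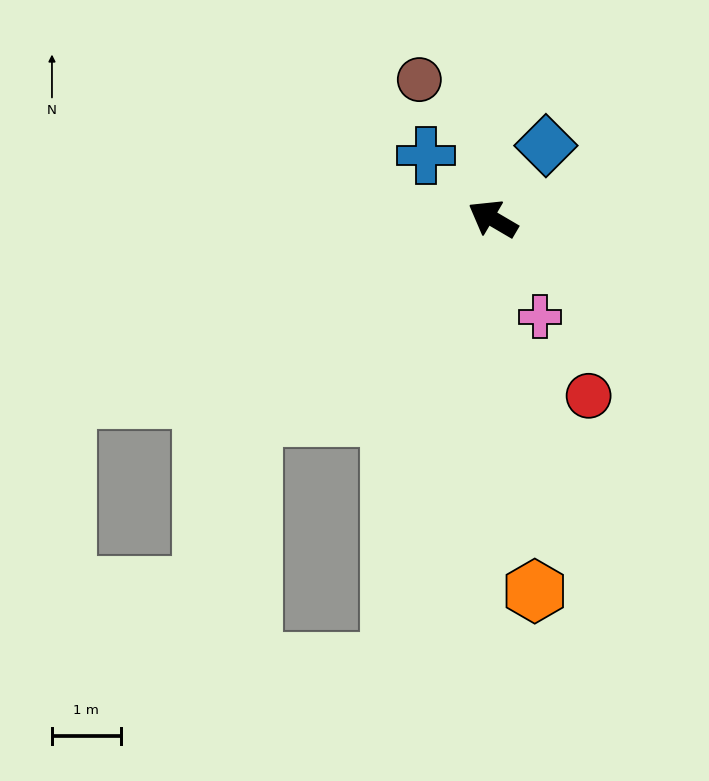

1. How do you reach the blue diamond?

turn right 96°, forward 1.3 m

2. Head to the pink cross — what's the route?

turn left 146°, forward 1.6 m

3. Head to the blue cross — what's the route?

turn right 13°, forward 1.3 m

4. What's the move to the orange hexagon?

turn left 127°, forward 5.4 m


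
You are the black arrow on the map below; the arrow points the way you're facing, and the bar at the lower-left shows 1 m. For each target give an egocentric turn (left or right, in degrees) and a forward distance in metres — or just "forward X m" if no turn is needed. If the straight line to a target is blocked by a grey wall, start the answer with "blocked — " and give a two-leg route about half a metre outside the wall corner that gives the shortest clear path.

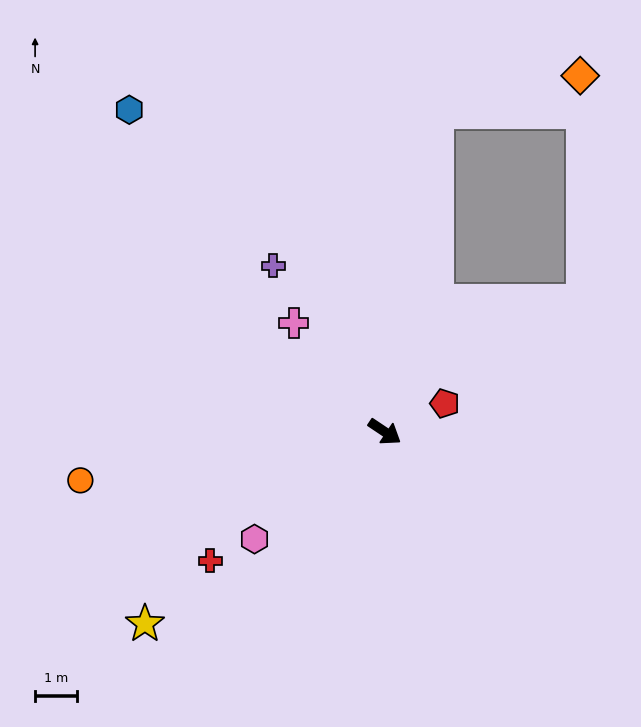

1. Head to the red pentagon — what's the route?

turn left 59°, forward 1.6 m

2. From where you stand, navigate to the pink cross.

turn left 164°, forward 3.4 m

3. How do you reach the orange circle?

turn right 137°, forward 7.4 m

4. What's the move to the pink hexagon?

turn right 107°, forward 4.1 m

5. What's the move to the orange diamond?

blocked — turn left 115°, forward 7.8 m, then turn right 67°, forward 3.6 m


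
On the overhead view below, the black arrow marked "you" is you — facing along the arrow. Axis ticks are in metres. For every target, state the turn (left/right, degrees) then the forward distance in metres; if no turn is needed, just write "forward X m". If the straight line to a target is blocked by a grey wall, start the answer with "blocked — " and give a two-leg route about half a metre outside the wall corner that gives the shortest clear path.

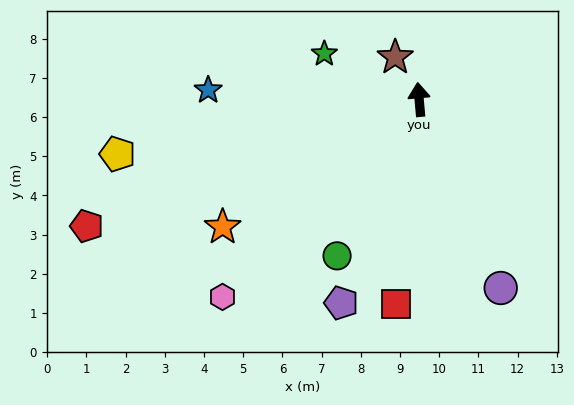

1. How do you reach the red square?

turn left 168°, forward 5.3 m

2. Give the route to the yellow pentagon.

turn left 95°, forward 7.8 m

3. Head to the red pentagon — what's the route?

turn left 106°, forward 9.1 m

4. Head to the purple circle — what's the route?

turn right 162°, forward 5.2 m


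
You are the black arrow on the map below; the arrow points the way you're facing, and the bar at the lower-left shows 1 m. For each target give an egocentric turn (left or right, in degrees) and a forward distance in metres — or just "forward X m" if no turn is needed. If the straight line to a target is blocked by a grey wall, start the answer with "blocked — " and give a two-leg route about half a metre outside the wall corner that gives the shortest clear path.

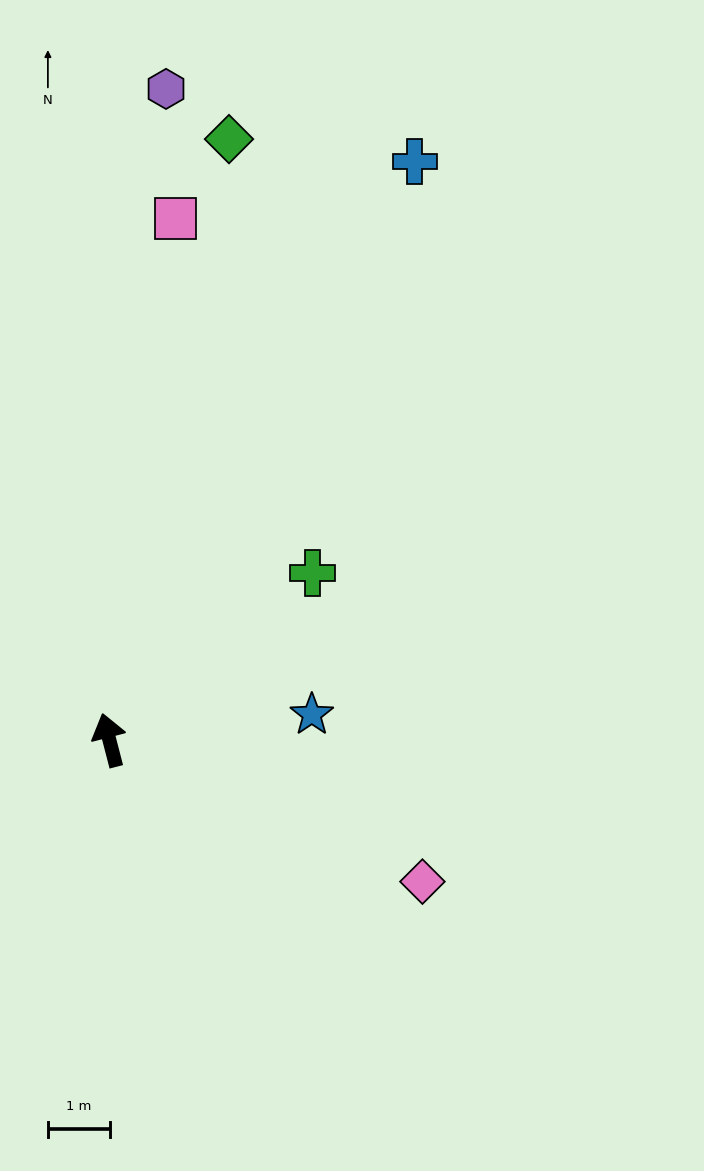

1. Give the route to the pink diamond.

turn right 129°, forward 5.5 m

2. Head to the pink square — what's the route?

turn right 22°, forward 8.4 m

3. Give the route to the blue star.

turn right 97°, forward 3.3 m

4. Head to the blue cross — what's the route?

turn right 42°, forward 10.5 m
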